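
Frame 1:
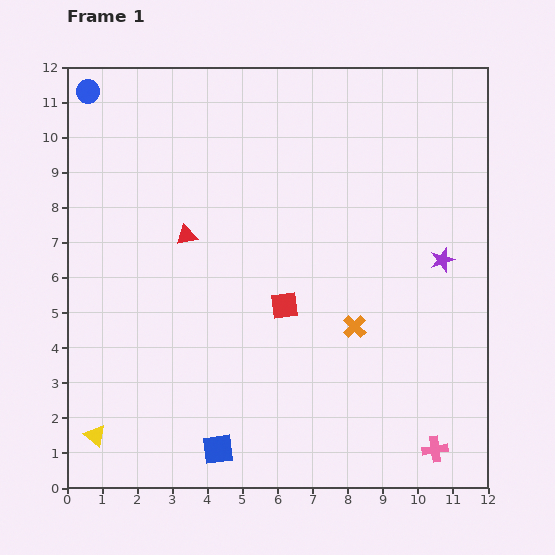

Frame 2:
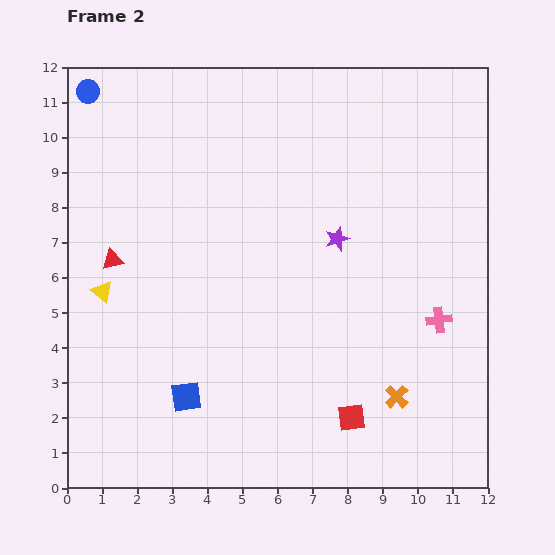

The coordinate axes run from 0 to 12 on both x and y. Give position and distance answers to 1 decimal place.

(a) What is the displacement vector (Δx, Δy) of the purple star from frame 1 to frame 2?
(-3.0, 0.6)

The purple star was at (10.7, 6.5) in frame 1 and (7.7, 7.1) in frame 2.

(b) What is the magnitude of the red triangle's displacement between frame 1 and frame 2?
2.2

The red triangle moved from (3.4, 7.2) to (1.3, 6.5), a distance of √(2.1² + 0.7²) ≈ 2.2.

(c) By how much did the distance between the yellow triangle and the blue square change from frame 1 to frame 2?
+0.3

Distance in frame 1: 3.5. Distance in frame 2: 3.8.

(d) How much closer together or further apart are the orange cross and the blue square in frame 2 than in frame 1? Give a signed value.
+0.8

Distance in frame 1: 5.2. Distance in frame 2: 6.0.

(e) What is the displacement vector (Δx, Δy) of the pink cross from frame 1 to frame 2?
(0.1, 3.7)

The pink cross was at (10.5, 1.1) in frame 1 and (10.6, 4.8) in frame 2.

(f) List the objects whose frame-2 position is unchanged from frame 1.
the blue circle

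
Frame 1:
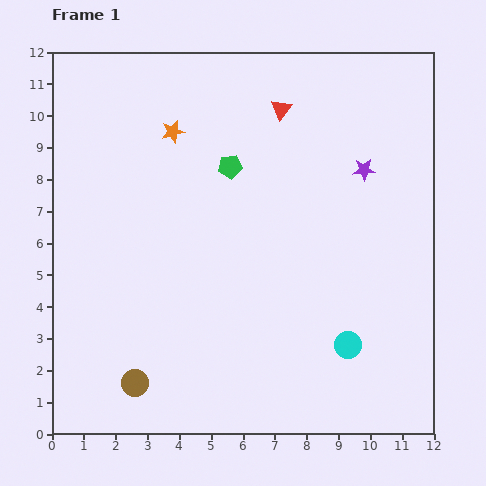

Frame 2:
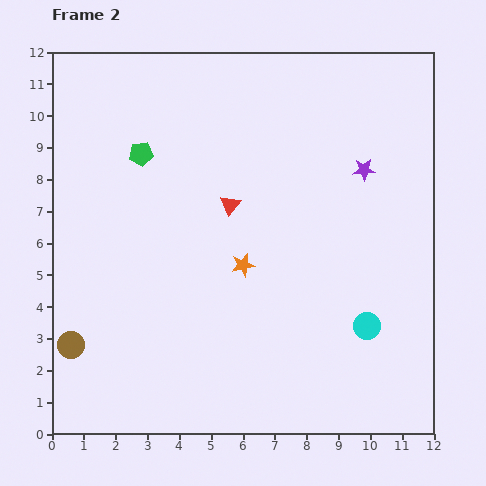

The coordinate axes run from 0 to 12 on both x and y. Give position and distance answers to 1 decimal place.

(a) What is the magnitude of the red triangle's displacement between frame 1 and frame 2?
3.4

The red triangle moved from (7.2, 10.2) to (5.6, 7.2), a distance of √(1.6² + 3.0²) ≈ 3.4.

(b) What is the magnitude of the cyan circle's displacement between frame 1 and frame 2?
0.8

The cyan circle moved from (9.3, 2.8) to (9.9, 3.4), a distance of √(0.6² + 0.6²) ≈ 0.8.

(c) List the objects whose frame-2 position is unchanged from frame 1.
the purple star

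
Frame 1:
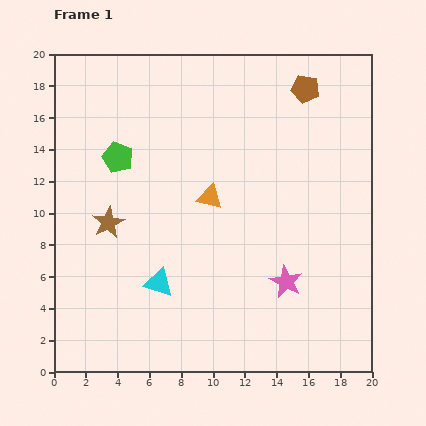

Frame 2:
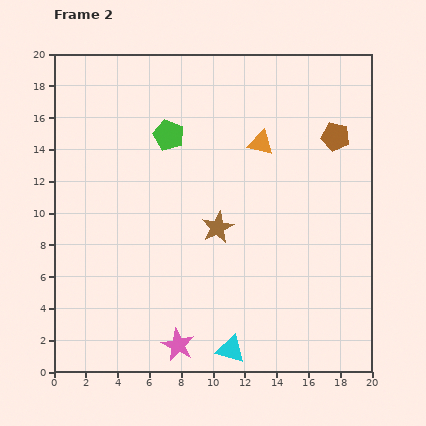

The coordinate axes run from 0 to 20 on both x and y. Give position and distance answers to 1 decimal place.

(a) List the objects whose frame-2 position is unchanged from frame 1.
none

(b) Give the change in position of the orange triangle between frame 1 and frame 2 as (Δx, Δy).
(3.2, 3.4)

The orange triangle was at (9.8, 11.0) in frame 1 and (13.0, 14.4) in frame 2.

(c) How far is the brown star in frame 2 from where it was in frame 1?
6.9

The brown star moved from (3.4, 9.4) to (10.3, 9.1), a distance of √(6.9² + 0.3²) ≈ 6.9.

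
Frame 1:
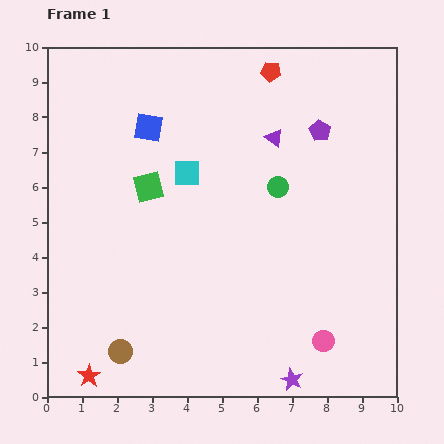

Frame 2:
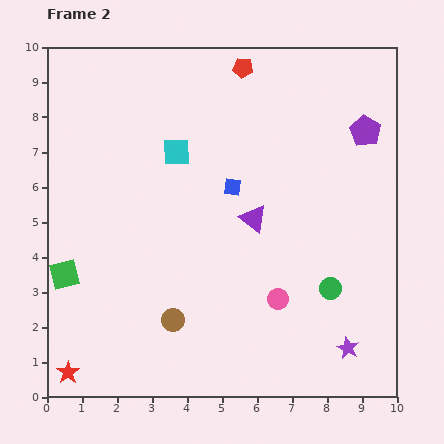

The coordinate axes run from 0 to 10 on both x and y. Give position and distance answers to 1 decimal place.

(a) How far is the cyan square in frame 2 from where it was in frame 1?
0.7

The cyan square moved from (4.0, 6.4) to (3.7, 7.0), a distance of √(0.3² + 0.6²) ≈ 0.7.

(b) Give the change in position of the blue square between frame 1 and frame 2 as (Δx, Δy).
(2.4, -1.7)

The blue square was at (2.9, 7.7) in frame 1 and (5.3, 6.0) in frame 2.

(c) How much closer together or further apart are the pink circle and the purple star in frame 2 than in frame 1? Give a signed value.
+1.0

Distance in frame 1: 1.4. Distance in frame 2: 2.4.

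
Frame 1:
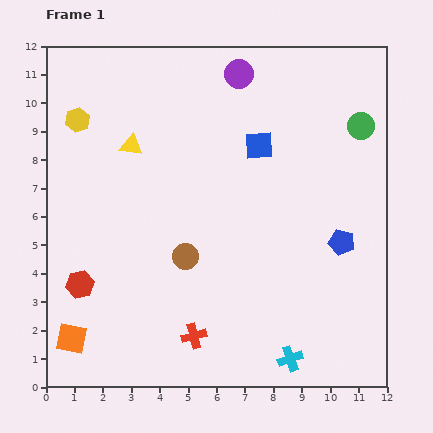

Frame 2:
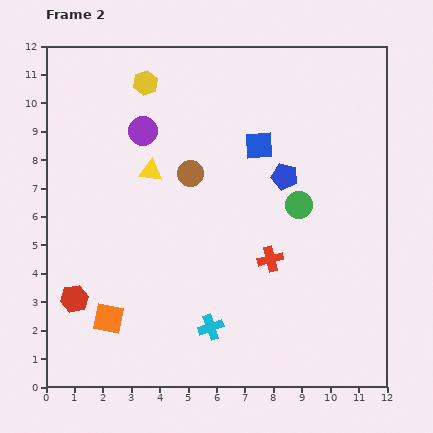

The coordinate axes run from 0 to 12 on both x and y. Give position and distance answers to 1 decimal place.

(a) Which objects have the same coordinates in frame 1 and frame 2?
the blue square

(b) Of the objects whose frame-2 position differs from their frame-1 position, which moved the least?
the red hexagon

(moved 0.5)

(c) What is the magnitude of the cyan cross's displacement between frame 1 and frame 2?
3.0

The cyan cross moved from (8.6, 1.0) to (5.8, 2.1), a distance of √(2.8² + 1.1²) ≈ 3.0.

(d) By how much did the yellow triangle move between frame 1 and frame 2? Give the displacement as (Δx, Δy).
(0.7, -0.9)

The yellow triangle was at (3.0, 8.5) in frame 1 and (3.7, 7.6) in frame 2.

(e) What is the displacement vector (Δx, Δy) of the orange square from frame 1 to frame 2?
(1.3, 0.7)

The orange square was at (0.9, 1.7) in frame 1 and (2.2, 2.4) in frame 2.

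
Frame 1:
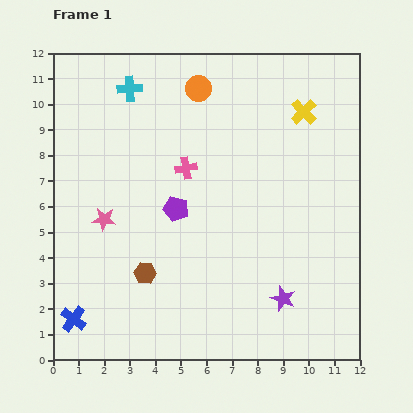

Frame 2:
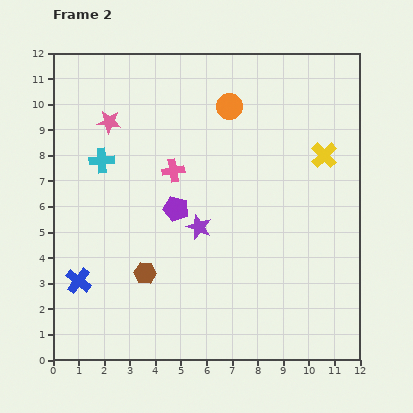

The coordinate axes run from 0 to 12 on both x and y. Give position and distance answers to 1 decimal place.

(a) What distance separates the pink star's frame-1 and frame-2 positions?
3.8

The pink star moved from (2.0, 5.5) to (2.2, 9.3), a distance of √(0.2² + 3.8²) ≈ 3.8.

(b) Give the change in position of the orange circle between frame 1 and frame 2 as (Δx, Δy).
(1.2, -0.7)

The orange circle was at (5.7, 10.6) in frame 1 and (6.9, 9.9) in frame 2.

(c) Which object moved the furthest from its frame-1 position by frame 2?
the purple star

(moved 4.3; next 3.8)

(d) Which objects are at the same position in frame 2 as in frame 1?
the purple pentagon, the brown hexagon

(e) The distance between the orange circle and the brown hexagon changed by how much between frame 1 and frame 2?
-0.2

Distance in frame 1: 7.5. Distance in frame 2: 7.3.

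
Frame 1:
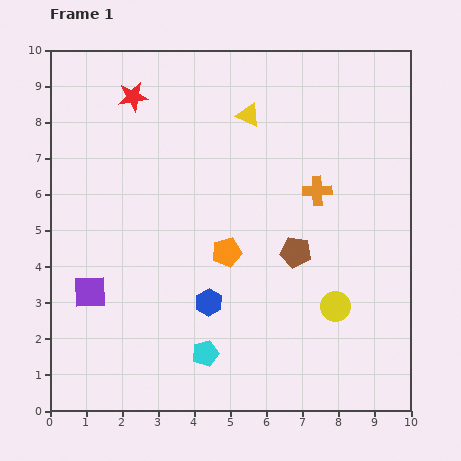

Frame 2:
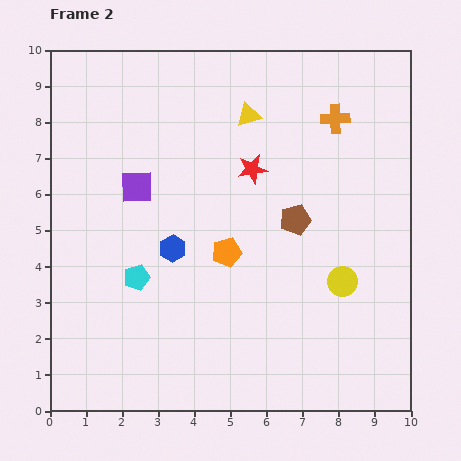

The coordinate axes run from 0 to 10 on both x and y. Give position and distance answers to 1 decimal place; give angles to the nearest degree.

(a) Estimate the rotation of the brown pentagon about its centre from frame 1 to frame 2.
26° counter-clockwise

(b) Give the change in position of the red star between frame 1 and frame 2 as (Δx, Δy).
(3.3, -2.0)

The red star was at (2.3, 8.7) in frame 1 and (5.6, 6.7) in frame 2.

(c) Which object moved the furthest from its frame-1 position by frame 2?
the red star

(moved 3.9; next 3.2)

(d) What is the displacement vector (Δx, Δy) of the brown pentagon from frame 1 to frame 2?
(0.0, 0.9)

The brown pentagon was at (6.8, 4.4) in frame 1 and (6.8, 5.3) in frame 2.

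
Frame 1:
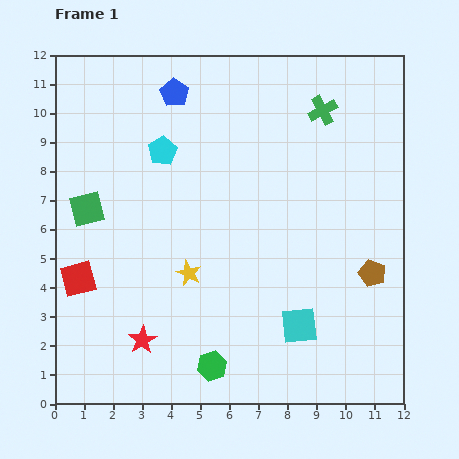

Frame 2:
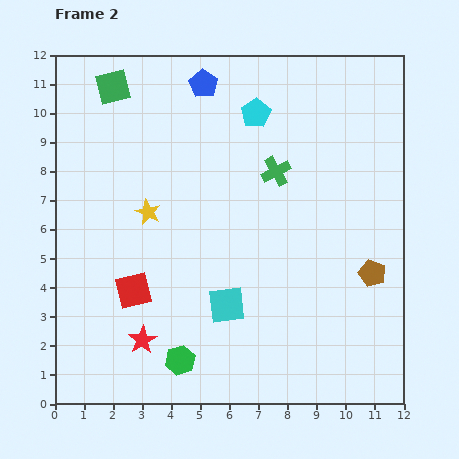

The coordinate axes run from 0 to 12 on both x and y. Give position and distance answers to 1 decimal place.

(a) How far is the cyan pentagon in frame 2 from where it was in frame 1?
3.5

The cyan pentagon moved from (3.7, 8.7) to (6.9, 10.0), a distance of √(3.2² + 1.3²) ≈ 3.5.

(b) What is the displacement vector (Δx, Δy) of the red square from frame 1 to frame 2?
(1.9, -0.4)

The red square was at (0.8, 4.3) in frame 1 and (2.7, 3.9) in frame 2.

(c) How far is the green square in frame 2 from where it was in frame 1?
4.3

The green square moved from (1.1, 6.7) to (2.0, 10.9), a distance of √(0.9² + 4.2²) ≈ 4.3.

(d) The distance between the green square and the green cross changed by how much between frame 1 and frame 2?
-2.5

Distance in frame 1: 8.8. Distance in frame 2: 6.3.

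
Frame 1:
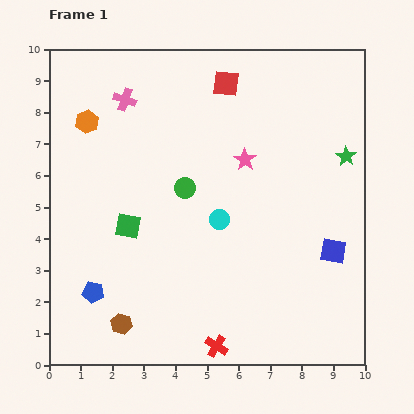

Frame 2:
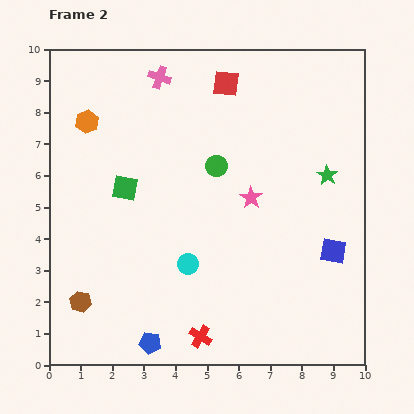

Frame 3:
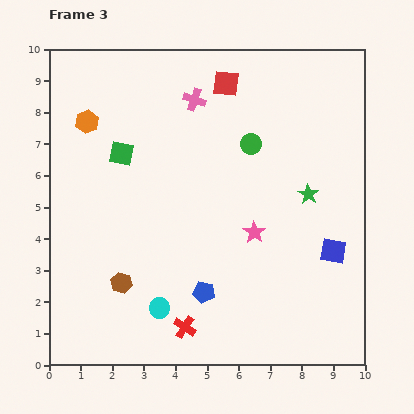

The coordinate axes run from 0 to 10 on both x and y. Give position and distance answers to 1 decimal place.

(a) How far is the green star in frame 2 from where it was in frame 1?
0.8

The green star moved from (9.4, 6.6) to (8.8, 6.0), a distance of √(0.6² + 0.6²) ≈ 0.8.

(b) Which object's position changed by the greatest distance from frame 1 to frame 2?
the blue pentagon

(moved 2.4; next 1.7)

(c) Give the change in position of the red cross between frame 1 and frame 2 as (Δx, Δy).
(-0.5, 0.3)

The red cross was at (5.3, 0.6) in frame 1 and (4.8, 0.9) in frame 2.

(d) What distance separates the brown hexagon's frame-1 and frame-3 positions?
1.3

The brown hexagon moved from (2.3, 1.3) to (2.3, 2.6), a distance of √(0.0² + 1.3²) ≈ 1.3.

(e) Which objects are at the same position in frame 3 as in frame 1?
the red square, the blue square, the orange hexagon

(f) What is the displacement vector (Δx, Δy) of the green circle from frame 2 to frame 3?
(1.1, 0.7)

The green circle was at (5.3, 6.3) in frame 2 and (6.4, 7.0) in frame 3.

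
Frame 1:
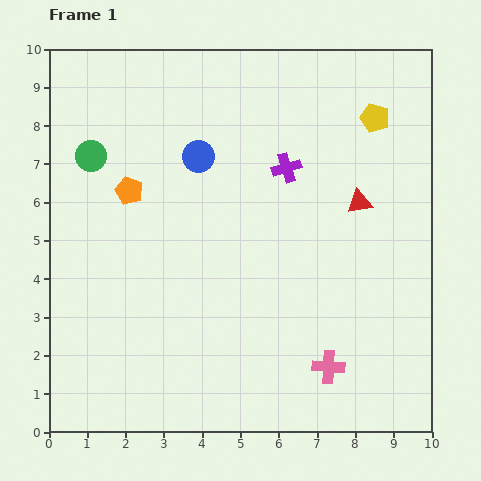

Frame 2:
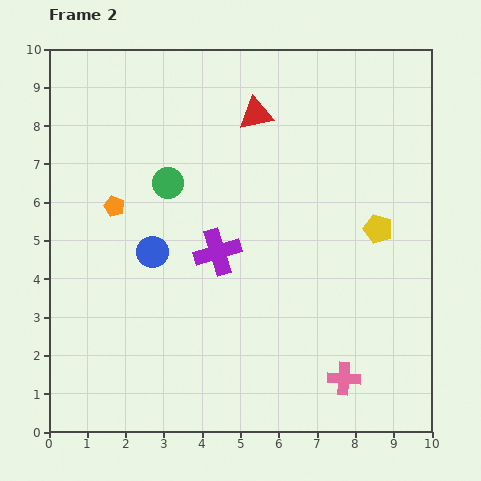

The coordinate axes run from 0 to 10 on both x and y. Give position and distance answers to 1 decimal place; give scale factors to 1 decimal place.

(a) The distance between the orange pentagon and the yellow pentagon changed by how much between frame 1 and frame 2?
+0.2

Distance in frame 1: 6.7. Distance in frame 2: 6.9.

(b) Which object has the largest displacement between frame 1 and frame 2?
the red triangle

(moved 3.5; next 2.9)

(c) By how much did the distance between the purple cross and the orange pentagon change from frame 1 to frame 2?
-1.1

Distance in frame 1: 4.1. Distance in frame 2: 3.0.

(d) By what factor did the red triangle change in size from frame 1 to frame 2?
1.4×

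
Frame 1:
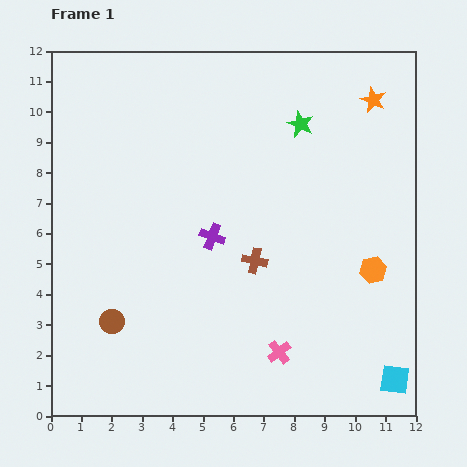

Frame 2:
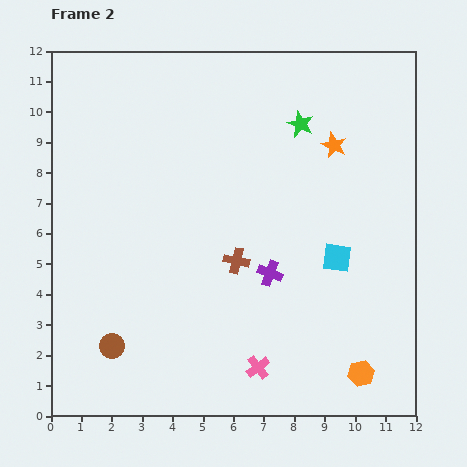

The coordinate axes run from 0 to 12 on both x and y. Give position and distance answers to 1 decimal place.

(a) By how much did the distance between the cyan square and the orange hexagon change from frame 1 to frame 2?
+0.2

Distance in frame 1: 3.7. Distance in frame 2: 3.9.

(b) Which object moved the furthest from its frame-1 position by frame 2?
the cyan square

(moved 4.4; next 3.4)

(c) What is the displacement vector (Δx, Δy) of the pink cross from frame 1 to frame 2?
(-0.7, -0.5)

The pink cross was at (7.5, 2.1) in frame 1 and (6.8, 1.6) in frame 2.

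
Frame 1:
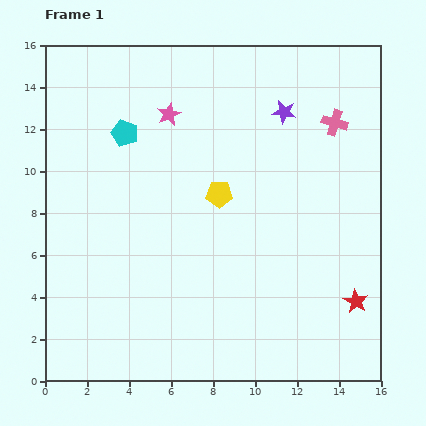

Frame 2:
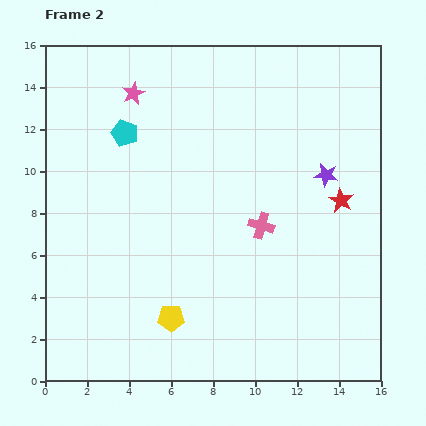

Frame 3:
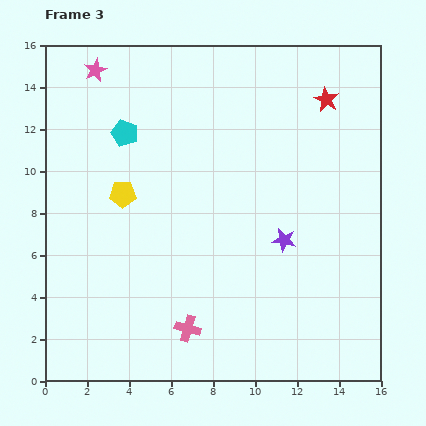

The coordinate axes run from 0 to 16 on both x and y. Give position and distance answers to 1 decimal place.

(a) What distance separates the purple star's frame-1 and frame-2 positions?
3.6

The purple star moved from (11.4, 12.8) to (13.4, 9.8), a distance of √(2.0² + 3.0²) ≈ 3.6.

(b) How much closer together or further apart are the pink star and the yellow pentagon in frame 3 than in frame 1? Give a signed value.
+1.5

Distance in frame 1: 4.5. Distance in frame 3: 6.0.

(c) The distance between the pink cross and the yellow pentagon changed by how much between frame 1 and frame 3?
+0.6

Distance in frame 1: 6.5. Distance in frame 3: 7.1.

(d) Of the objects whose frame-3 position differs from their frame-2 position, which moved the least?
the pink star

(moved 2.1)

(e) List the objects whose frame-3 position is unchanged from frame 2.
the cyan pentagon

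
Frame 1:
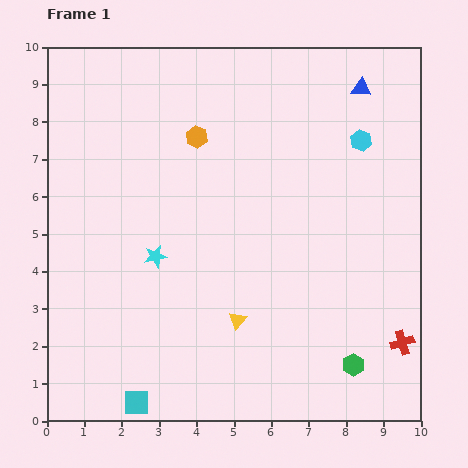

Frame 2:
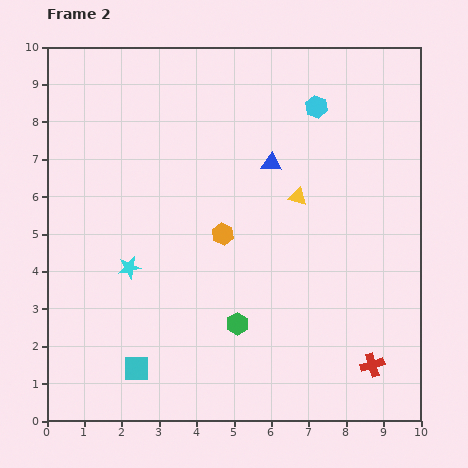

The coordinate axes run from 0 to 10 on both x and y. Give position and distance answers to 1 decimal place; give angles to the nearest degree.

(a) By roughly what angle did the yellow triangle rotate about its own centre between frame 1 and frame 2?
55° counter-clockwise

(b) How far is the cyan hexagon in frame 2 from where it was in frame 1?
1.5

The cyan hexagon moved from (8.4, 7.5) to (7.2, 8.4), a distance of √(1.2² + 0.9²) ≈ 1.5.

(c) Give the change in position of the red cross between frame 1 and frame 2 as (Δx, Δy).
(-0.8, -0.6)

The red cross was at (9.5, 2.1) in frame 1 and (8.7, 1.5) in frame 2.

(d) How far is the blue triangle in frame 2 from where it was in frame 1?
3.1

The blue triangle moved from (8.4, 8.9) to (6.0, 6.9), a distance of √(2.4² + 2.0²) ≈ 3.1.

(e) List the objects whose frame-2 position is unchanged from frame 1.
none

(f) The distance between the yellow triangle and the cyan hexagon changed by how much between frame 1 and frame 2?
-3.3

Distance in frame 1: 5.8. Distance in frame 2: 2.5.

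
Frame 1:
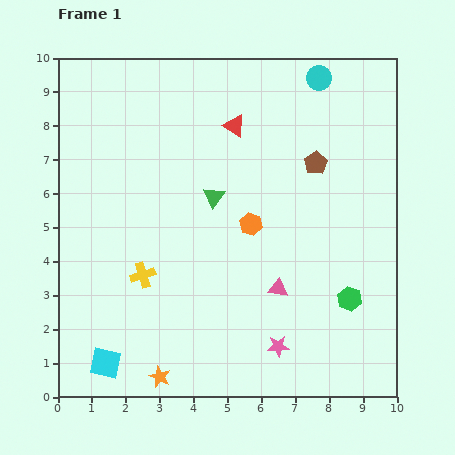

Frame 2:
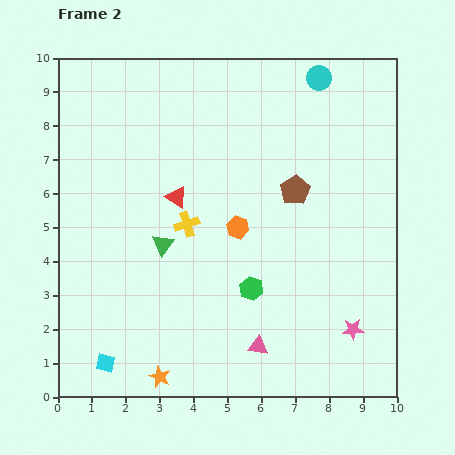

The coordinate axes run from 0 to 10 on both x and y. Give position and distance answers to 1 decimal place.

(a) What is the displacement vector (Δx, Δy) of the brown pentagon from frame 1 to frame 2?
(-0.6, -0.8)

The brown pentagon was at (7.6, 6.9) in frame 1 and (7.0, 6.1) in frame 2.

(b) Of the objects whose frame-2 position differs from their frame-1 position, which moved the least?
the orange hexagon

(moved 0.4)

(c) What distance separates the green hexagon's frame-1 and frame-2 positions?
2.9

The green hexagon moved from (8.6, 2.9) to (5.7, 3.2), a distance of √(2.9² + 0.3²) ≈ 2.9.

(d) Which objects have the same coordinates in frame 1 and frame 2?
the cyan circle, the cyan square, the orange star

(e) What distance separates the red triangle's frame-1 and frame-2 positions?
2.7

The red triangle moved from (5.2, 8.0) to (3.5, 5.9), a distance of √(1.7² + 2.1²) ≈ 2.7.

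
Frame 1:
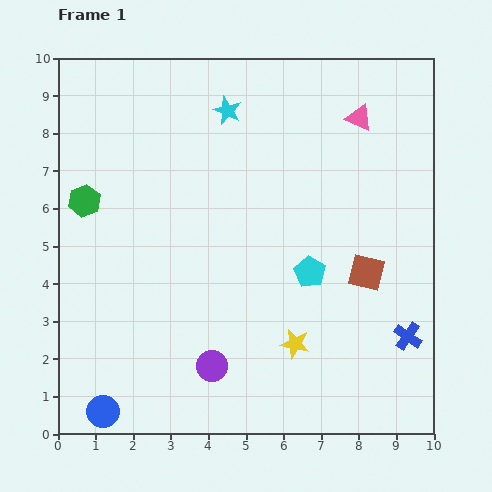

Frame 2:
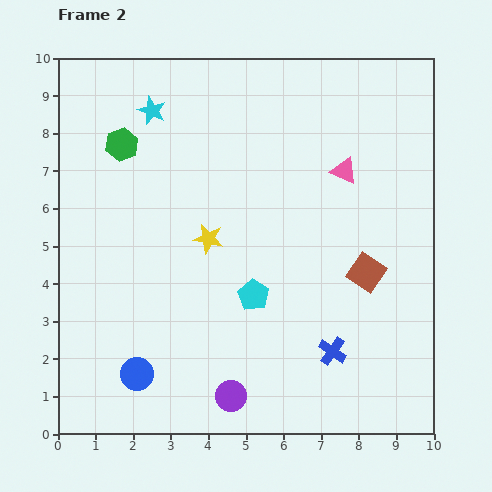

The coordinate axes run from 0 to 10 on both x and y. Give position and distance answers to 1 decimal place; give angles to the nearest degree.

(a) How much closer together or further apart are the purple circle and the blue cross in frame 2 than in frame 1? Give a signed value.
-2.3

Distance in frame 1: 5.3. Distance in frame 2: 3.0.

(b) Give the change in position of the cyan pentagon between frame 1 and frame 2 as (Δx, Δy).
(-1.5, -0.6)

The cyan pentagon was at (6.7, 4.3) in frame 1 and (5.2, 3.7) in frame 2.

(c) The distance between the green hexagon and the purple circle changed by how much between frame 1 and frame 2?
+1.7

Distance in frame 1: 5.6. Distance in frame 2: 7.3.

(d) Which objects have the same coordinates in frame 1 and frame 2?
the brown square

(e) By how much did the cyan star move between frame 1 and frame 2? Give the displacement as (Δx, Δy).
(-2.0, 0.0)

The cyan star was at (4.5, 8.6) in frame 1 and (2.5, 8.6) in frame 2.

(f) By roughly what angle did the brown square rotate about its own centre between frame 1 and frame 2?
20° clockwise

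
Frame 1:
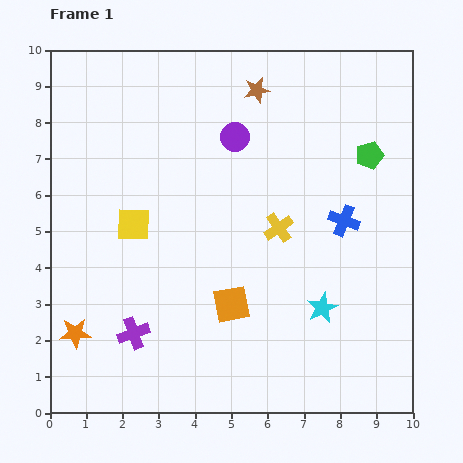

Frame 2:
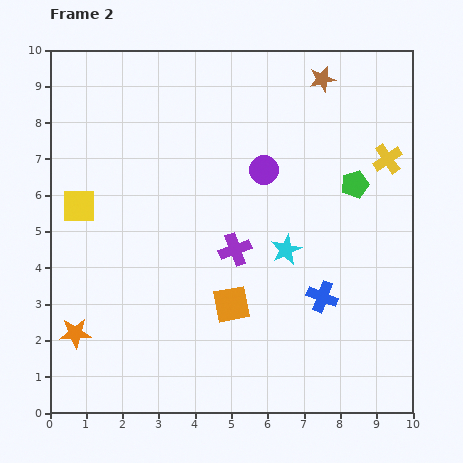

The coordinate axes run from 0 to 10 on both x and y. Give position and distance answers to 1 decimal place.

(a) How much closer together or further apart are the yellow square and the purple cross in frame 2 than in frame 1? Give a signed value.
+1.5

Distance in frame 1: 3.0. Distance in frame 2: 4.5.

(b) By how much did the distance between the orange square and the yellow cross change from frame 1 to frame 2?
+3.4

Distance in frame 1: 2.5. Distance in frame 2: 5.9.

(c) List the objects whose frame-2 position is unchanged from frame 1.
the orange star, the orange square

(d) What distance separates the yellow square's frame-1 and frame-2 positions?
1.6

The yellow square moved from (2.3, 5.2) to (0.8, 5.7), a distance of √(1.5² + 0.5²) ≈ 1.6.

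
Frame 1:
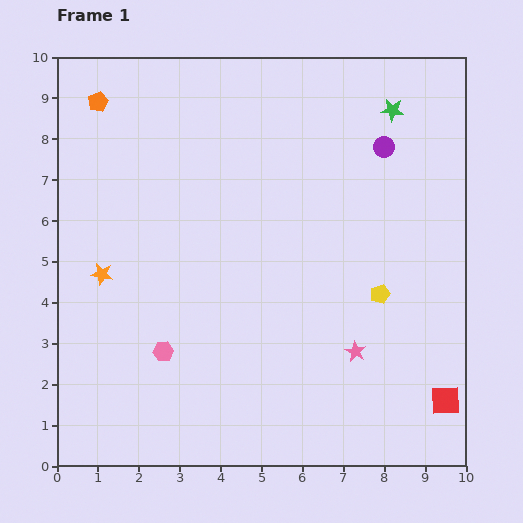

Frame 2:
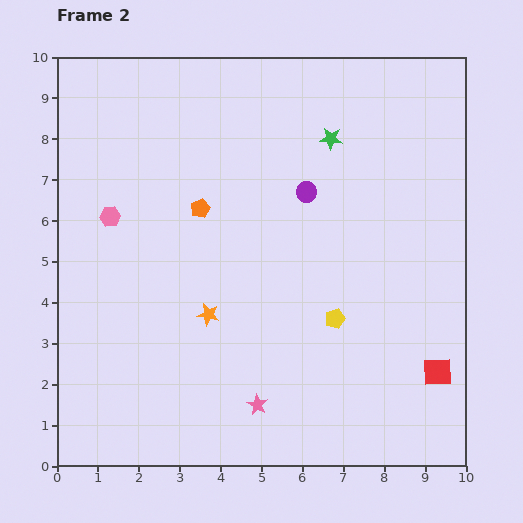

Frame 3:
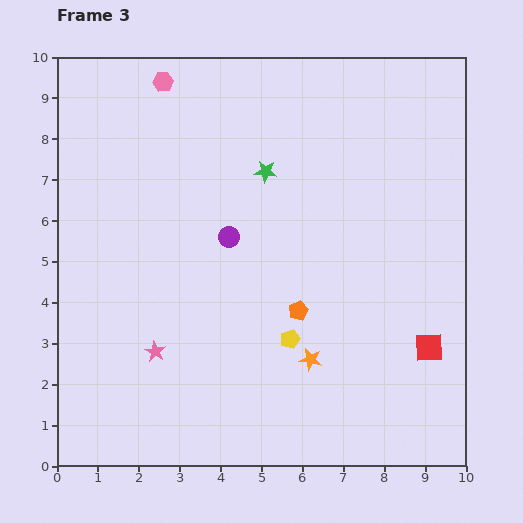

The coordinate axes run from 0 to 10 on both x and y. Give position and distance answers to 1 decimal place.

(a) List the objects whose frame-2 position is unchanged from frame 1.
none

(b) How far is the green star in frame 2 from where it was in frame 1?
1.7

The green star moved from (8.2, 8.7) to (6.7, 8.0), a distance of √(1.5² + 0.7²) ≈ 1.7.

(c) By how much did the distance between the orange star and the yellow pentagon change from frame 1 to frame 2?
-3.7

Distance in frame 1: 6.8. Distance in frame 2: 3.1.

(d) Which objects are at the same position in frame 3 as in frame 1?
none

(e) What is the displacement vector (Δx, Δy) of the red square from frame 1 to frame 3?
(-0.4, 1.3)

The red square was at (9.5, 1.6) in frame 1 and (9.1, 2.9) in frame 3.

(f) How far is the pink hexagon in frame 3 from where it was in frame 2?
3.5

The pink hexagon moved from (1.3, 6.1) to (2.6, 9.4), a distance of √(1.3² + 3.3²) ≈ 3.5.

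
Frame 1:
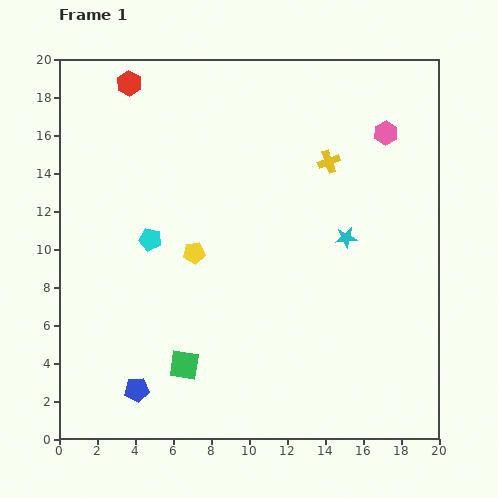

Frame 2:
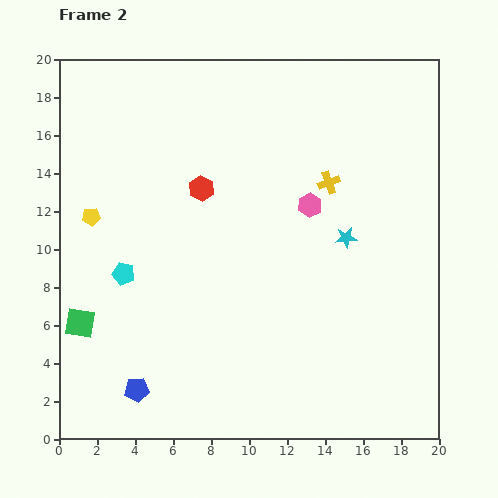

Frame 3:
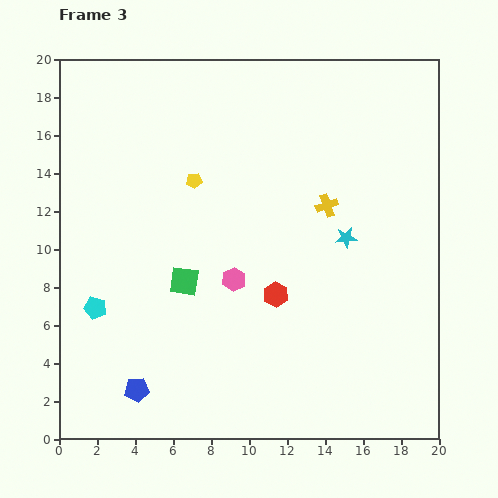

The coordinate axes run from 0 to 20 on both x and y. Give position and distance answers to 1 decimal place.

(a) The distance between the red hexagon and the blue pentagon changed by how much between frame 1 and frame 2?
-5.0

Distance in frame 1: 16.1. Distance in frame 2: 11.1.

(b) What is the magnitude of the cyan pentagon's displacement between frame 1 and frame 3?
4.6

The cyan pentagon moved from (4.8, 10.5) to (1.9, 6.9), a distance of √(2.9² + 3.6²) ≈ 4.6.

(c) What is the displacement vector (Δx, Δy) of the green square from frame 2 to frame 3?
(5.5, 2.2)

The green square was at (1.1, 6.1) in frame 2 and (6.6, 8.3) in frame 3.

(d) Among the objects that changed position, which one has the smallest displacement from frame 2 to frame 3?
the yellow cross

(moved 1.2)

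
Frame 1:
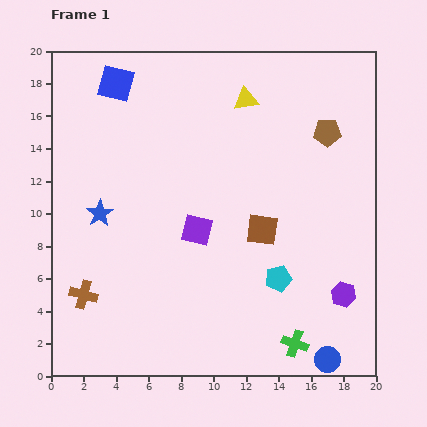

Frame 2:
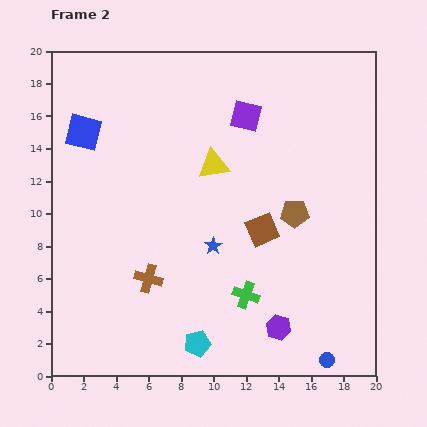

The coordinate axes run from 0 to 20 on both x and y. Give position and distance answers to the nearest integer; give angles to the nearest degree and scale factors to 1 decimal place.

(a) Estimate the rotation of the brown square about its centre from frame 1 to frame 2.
32° counter-clockwise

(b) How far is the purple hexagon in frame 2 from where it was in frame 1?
4

The purple hexagon moved from (18, 5) to (14, 3), a distance of √(4² + 2²) ≈ 4.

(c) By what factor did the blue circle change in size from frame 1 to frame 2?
0.6×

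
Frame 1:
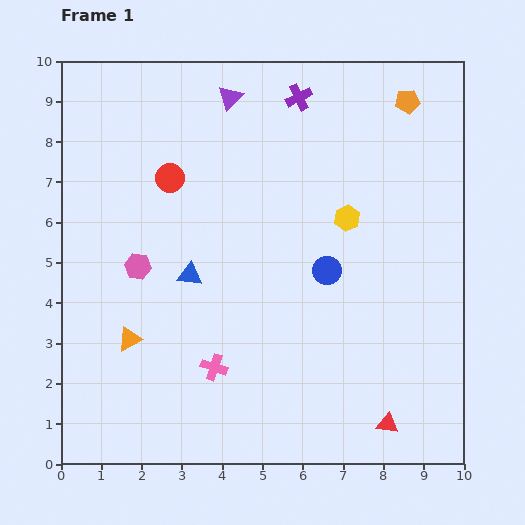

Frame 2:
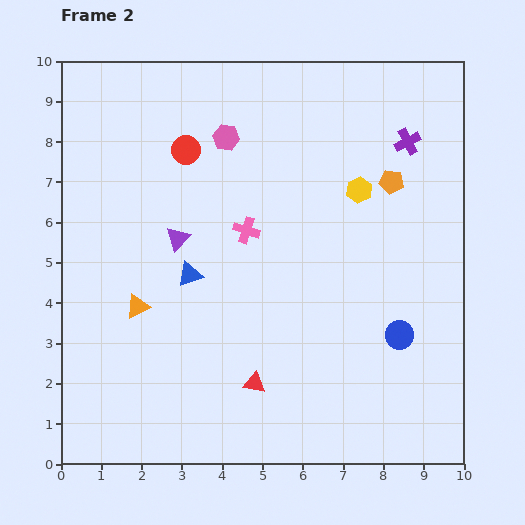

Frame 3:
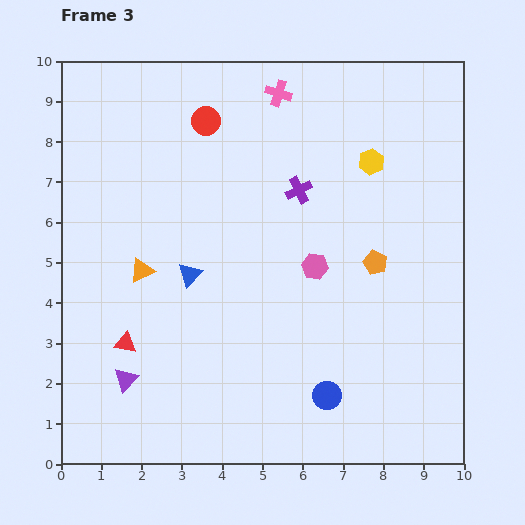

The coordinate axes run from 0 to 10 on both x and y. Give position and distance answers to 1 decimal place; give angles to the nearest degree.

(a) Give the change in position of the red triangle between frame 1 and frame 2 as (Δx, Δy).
(-3.3, 1.0)

The red triangle was at (8.1, 1.0) in frame 1 and (4.8, 2.0) in frame 2.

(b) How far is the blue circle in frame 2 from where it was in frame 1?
2.4

The blue circle moved from (6.6, 4.8) to (8.4, 3.2), a distance of √(1.8² + 1.6²) ≈ 2.4.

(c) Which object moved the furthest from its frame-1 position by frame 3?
the purple triangle

(moved 7.5; next 7.0)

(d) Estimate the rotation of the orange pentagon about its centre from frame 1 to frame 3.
30° clockwise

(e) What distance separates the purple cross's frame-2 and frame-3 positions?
3.0

The purple cross moved from (8.6, 8.0) to (5.9, 6.8), a distance of √(2.7² + 1.2²) ≈ 3.0.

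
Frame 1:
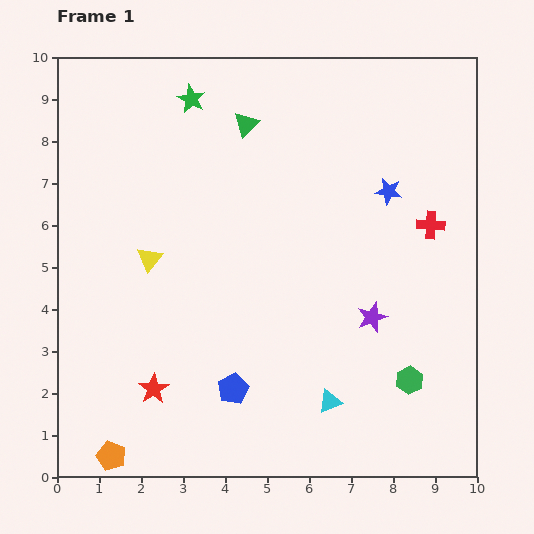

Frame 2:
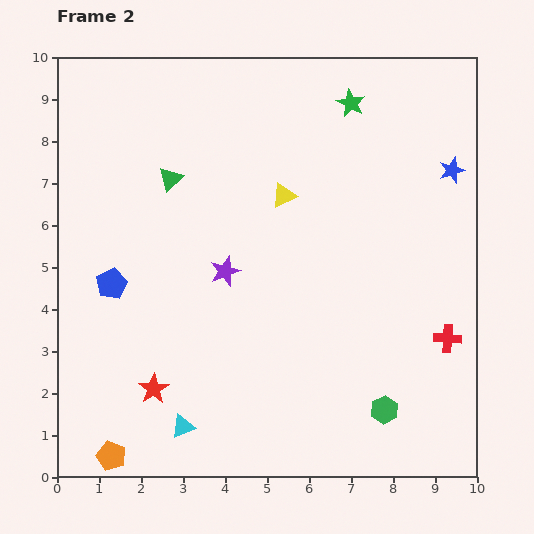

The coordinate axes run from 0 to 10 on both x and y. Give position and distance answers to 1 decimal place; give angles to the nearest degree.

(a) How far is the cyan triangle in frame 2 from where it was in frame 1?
3.6

The cyan triangle moved from (6.5, 1.8) to (3.0, 1.2), a distance of √(3.5² + 0.6²) ≈ 3.6.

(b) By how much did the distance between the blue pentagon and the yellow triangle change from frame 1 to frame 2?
+0.9

Distance in frame 1: 3.7. Distance in frame 2: 4.6.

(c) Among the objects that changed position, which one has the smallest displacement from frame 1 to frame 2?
the green hexagon

(moved 0.9)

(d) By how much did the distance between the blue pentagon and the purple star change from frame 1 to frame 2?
-1.0

Distance in frame 1: 3.7. Distance in frame 2: 2.7.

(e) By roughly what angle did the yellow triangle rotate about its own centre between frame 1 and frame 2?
26° clockwise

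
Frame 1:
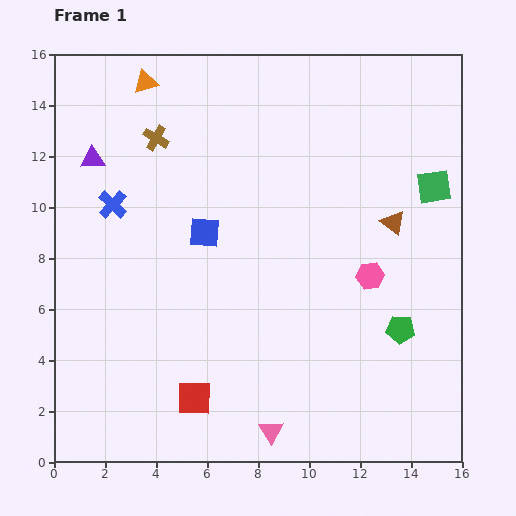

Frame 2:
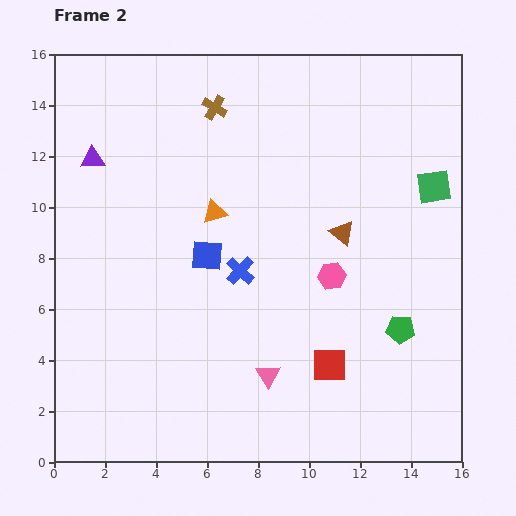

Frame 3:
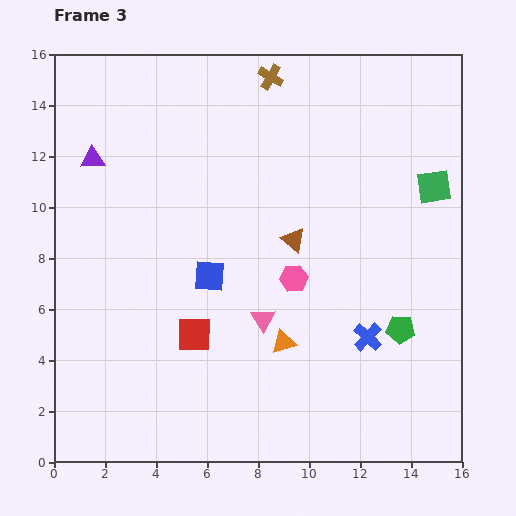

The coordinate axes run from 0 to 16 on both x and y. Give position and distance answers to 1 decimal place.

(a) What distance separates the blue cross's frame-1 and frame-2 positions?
5.6

The blue cross moved from (2.3, 10.1) to (7.3, 7.5), a distance of √(5.0² + 2.6²) ≈ 5.6.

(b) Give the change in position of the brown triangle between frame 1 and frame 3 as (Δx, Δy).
(-3.9, -0.7)

The brown triangle was at (13.3, 9.4) in frame 1 and (9.4, 8.7) in frame 3.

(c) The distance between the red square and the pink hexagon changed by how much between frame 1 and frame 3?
-3.9

Distance in frame 1: 8.4. Distance in frame 3: 4.5.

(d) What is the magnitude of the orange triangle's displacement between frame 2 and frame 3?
5.8

The orange triangle moved from (6.3, 9.8) to (9.0, 4.7), a distance of √(2.7² + 5.1²) ≈ 5.8.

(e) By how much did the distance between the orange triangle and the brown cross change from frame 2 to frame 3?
+6.3

Distance in frame 2: 4.1. Distance in frame 3: 10.4.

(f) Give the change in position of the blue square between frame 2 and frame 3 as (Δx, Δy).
(0.1, -0.8)

The blue square was at (6.0, 8.1) in frame 2 and (6.1, 7.3) in frame 3.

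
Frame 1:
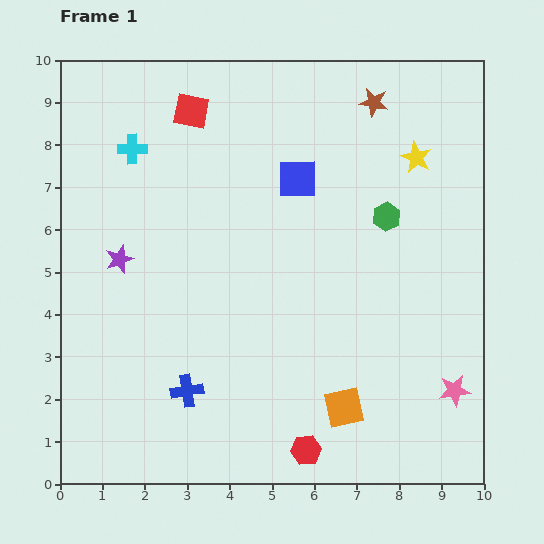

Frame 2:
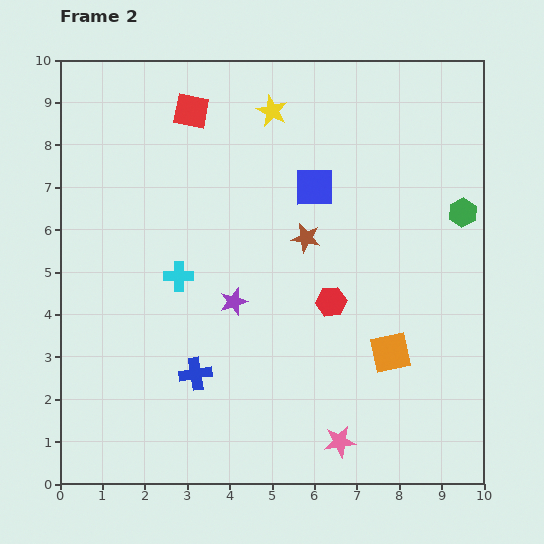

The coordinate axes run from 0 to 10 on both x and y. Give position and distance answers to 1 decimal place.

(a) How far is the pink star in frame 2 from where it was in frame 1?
3.0

The pink star moved from (9.3, 2.2) to (6.6, 1.0), a distance of √(2.7² + 1.2²) ≈ 3.0.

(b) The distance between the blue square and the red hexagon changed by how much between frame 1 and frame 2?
-3.7

Distance in frame 1: 6.4. Distance in frame 2: 2.7.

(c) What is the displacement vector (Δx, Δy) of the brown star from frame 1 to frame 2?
(-1.6, -3.2)

The brown star was at (7.4, 9.0) in frame 1 and (5.8, 5.8) in frame 2.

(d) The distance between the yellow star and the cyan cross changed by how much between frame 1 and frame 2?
-2.2

Distance in frame 1: 6.7. Distance in frame 2: 4.5.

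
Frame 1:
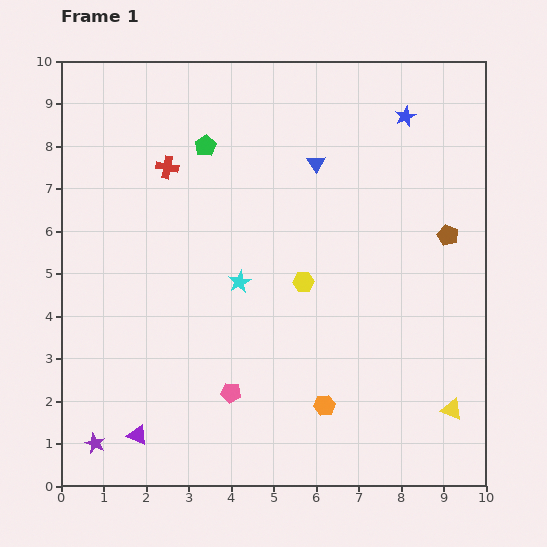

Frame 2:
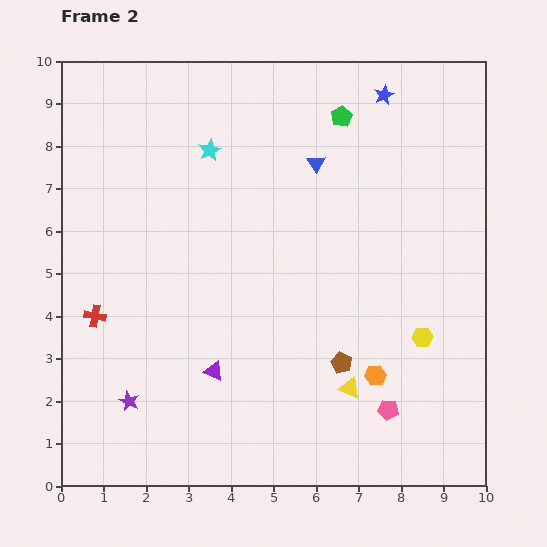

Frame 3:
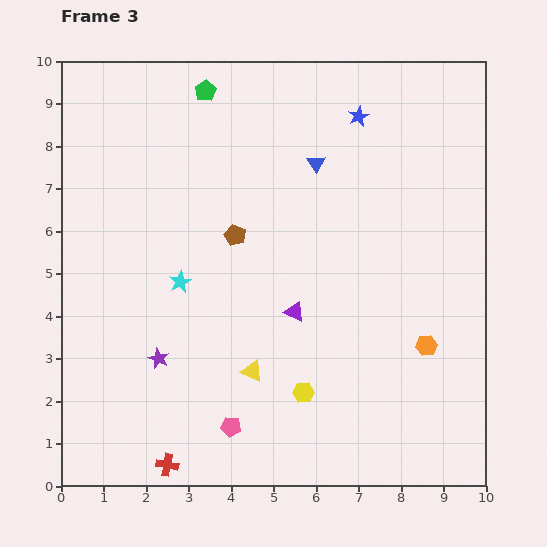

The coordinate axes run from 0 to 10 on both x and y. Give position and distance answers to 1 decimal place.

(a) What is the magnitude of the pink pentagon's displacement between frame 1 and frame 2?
3.7

The pink pentagon moved from (4.0, 2.2) to (7.7, 1.8), a distance of √(3.7² + 0.4²) ≈ 3.7.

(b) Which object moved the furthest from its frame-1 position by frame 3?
the red cross

(moved 7.0; next 5.0)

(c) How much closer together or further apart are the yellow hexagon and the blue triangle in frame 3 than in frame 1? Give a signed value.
+2.6

Distance in frame 1: 2.8. Distance in frame 3: 5.4.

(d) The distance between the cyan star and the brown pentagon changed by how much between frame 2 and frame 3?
-4.2

Distance in frame 2: 5.9. Distance in frame 3: 1.7.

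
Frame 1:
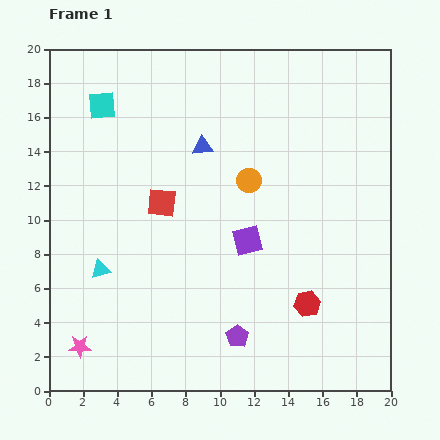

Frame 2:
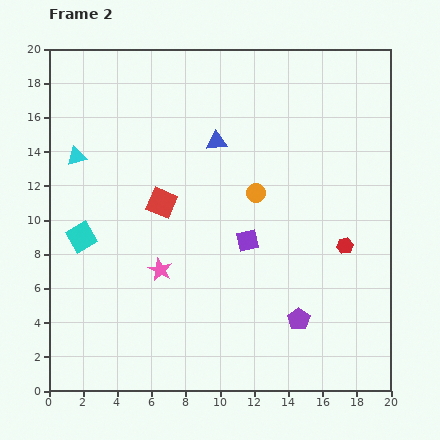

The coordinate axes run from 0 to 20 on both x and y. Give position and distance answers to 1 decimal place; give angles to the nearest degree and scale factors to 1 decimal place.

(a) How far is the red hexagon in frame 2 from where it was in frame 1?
4.0

The red hexagon moved from (15.1, 5.1) to (17.3, 8.5), a distance of √(2.2² + 3.4²) ≈ 4.0.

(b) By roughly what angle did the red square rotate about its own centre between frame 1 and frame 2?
18° clockwise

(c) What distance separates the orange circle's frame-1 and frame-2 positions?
0.8

The orange circle moved from (11.7, 12.3) to (12.1, 11.6), a distance of √(0.4² + 0.7²) ≈ 0.8.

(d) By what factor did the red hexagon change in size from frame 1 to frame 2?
0.6×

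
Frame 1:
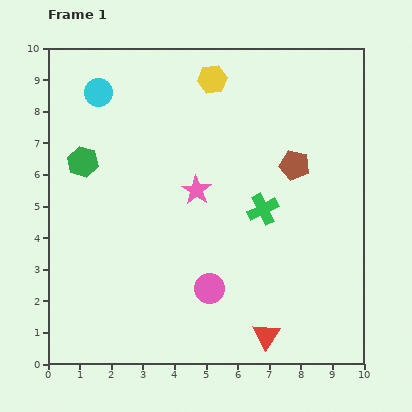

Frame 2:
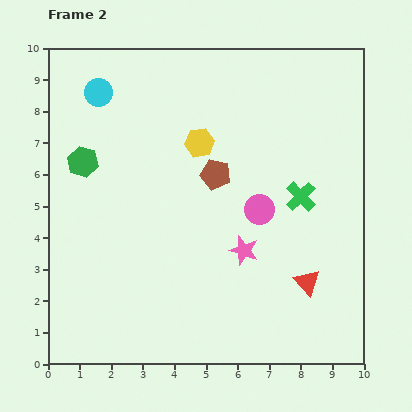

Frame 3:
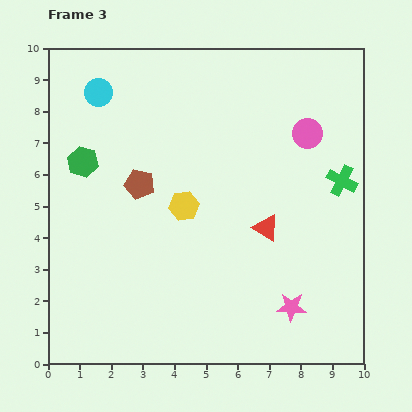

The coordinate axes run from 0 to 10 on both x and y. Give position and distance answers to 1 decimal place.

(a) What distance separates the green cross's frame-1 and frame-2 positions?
1.3

The green cross moved from (6.8, 4.9) to (8.0, 5.3), a distance of √(1.2² + 0.4²) ≈ 1.3.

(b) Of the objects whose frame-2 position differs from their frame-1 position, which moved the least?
the green cross

(moved 1.3)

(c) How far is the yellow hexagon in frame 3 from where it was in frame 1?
4.1

The yellow hexagon moved from (5.2, 9.0) to (4.3, 5.0), a distance of √(0.9² + 4.0²) ≈ 4.1.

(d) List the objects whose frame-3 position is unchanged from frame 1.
the green hexagon, the cyan circle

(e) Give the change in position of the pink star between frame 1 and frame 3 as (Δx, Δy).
(3.0, -3.7)

The pink star was at (4.7, 5.5) in frame 1 and (7.7, 1.8) in frame 3.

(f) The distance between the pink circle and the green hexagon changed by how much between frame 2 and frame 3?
+1.4

Distance in frame 2: 5.8. Distance in frame 3: 7.2.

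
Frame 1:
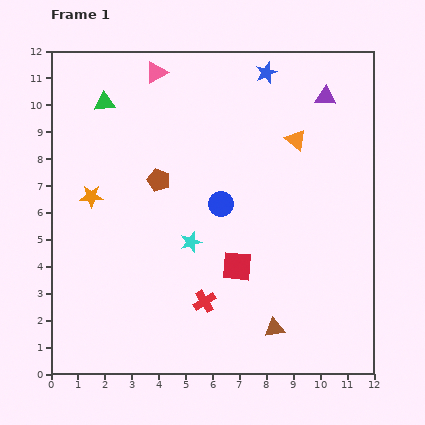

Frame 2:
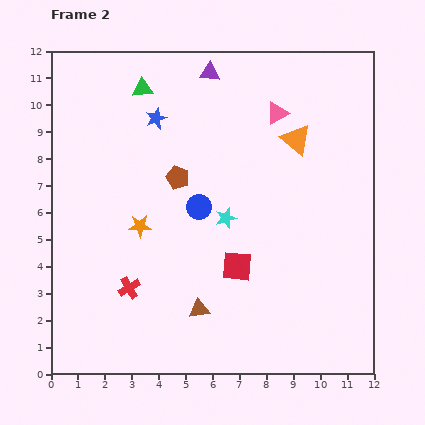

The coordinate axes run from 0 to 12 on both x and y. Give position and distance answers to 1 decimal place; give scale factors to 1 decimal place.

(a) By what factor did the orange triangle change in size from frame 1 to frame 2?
1.5×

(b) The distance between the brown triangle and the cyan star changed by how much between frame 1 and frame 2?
-1.0

Distance in frame 1: 4.5. Distance in frame 2: 3.5.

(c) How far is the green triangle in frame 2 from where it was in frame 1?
1.5

The green triangle moved from (2.0, 10.1) to (3.4, 10.6), a distance of √(1.4² + 0.5²) ≈ 1.5.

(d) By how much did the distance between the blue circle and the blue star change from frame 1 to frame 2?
-1.5

Distance in frame 1: 5.2. Distance in frame 2: 3.7.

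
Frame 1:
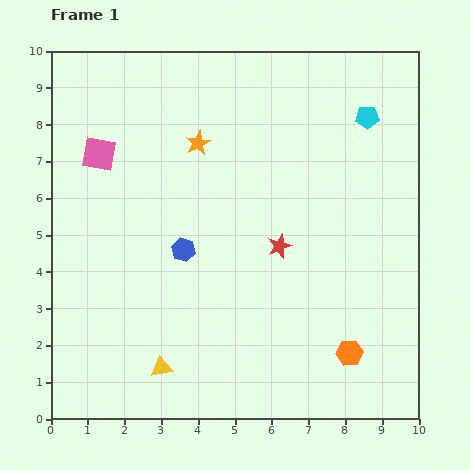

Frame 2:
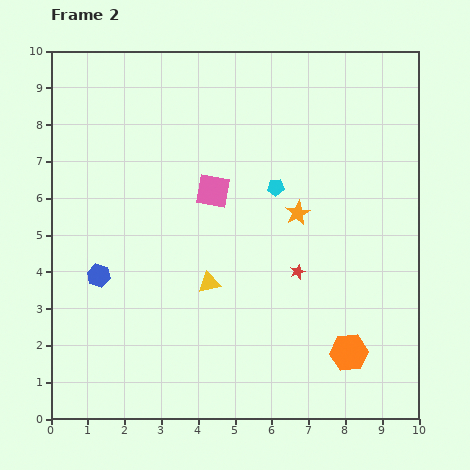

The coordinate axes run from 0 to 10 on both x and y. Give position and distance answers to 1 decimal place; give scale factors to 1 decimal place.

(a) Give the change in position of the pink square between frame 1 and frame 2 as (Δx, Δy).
(3.1, -1.0)

The pink square was at (1.3, 7.2) in frame 1 and (4.4, 6.2) in frame 2.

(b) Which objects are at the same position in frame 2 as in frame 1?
the orange hexagon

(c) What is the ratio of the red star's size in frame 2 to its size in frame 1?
0.6×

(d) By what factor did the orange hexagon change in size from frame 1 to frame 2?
1.4×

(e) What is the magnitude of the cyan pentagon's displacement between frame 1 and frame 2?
3.1

The cyan pentagon moved from (8.6, 8.2) to (6.1, 6.3), a distance of √(2.5² + 1.9²) ≈ 3.1.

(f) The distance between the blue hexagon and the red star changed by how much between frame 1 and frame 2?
+2.8

Distance in frame 1: 2.6. Distance in frame 2: 5.4.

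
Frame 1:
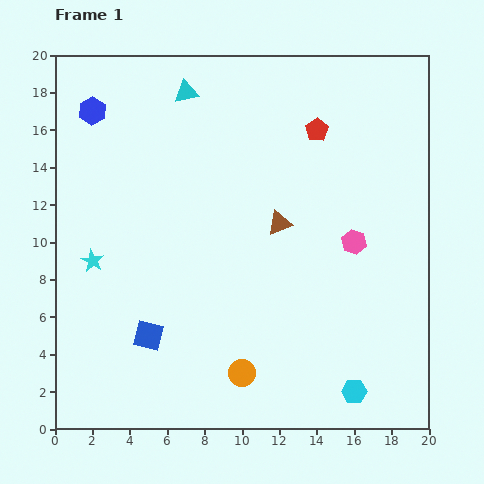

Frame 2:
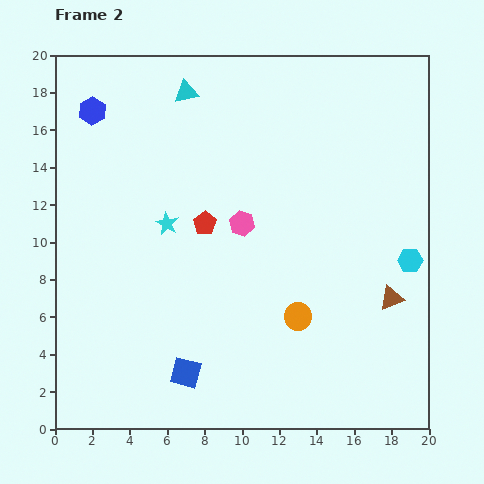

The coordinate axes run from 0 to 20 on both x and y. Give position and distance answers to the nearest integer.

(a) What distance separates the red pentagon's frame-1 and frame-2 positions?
8

The red pentagon moved from (14, 16) to (8, 11), a distance of √(6² + 5²) ≈ 8.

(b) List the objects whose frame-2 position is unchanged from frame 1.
the cyan triangle, the blue hexagon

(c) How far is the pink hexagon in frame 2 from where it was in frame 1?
6

The pink hexagon moved from (16, 10) to (10, 11), a distance of √(6² + 1²) ≈ 6.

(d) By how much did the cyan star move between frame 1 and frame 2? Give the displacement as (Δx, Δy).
(4, 2)

The cyan star was at (2, 9) in frame 1 and (6, 11) in frame 2.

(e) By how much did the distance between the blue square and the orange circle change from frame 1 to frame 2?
+2

Distance in frame 1: 5. Distance in frame 2: 7.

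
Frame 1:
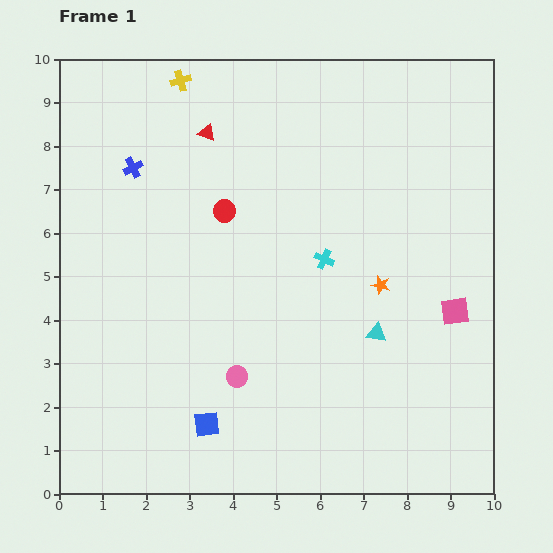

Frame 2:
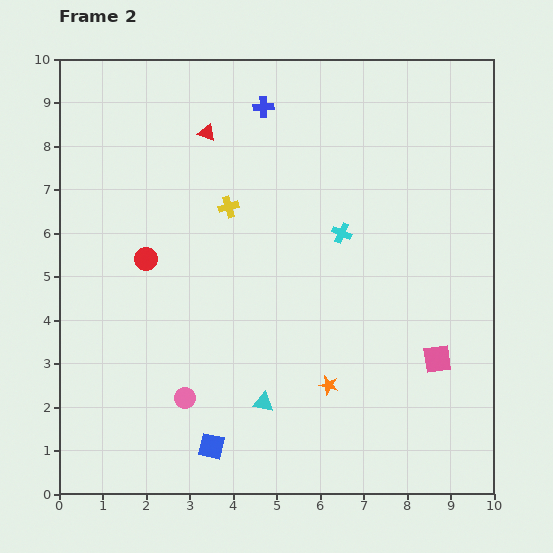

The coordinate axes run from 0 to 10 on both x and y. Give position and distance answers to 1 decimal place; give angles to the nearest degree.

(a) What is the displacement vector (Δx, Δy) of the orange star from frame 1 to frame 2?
(-1.2, -2.3)

The orange star was at (7.4, 4.8) in frame 1 and (6.2, 2.5) in frame 2.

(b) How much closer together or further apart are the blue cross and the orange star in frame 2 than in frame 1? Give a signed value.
+0.3

Distance in frame 1: 6.3. Distance in frame 2: 6.6.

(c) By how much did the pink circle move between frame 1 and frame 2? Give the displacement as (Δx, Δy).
(-1.2, -0.5)

The pink circle was at (4.1, 2.7) in frame 1 and (2.9, 2.2) in frame 2.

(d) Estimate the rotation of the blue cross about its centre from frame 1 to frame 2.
25° clockwise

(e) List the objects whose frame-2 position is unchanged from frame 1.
the red triangle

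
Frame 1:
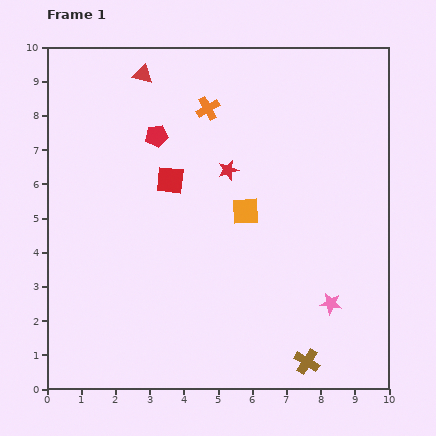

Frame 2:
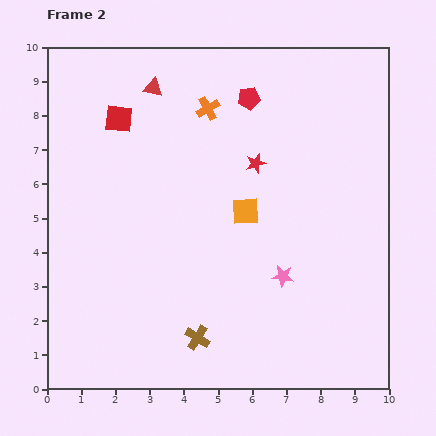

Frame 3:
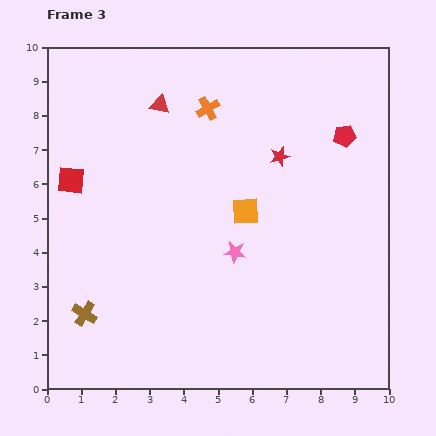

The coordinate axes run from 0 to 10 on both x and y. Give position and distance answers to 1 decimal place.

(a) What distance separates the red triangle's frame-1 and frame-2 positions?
0.5

The red triangle moved from (2.8, 9.2) to (3.1, 8.8), a distance of √(0.3² + 0.4²) ≈ 0.5.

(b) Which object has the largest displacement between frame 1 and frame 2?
the brown cross

(moved 3.3; next 2.9)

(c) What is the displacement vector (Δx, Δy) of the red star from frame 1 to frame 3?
(1.5, 0.4)

The red star was at (5.3, 6.4) in frame 1 and (6.8, 6.8) in frame 3.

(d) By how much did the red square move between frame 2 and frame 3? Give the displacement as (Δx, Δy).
(-1.4, -1.8)

The red square was at (2.1, 7.9) in frame 2 and (0.7, 6.1) in frame 3.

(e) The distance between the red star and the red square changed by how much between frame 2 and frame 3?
+1.9

Distance in frame 2: 4.2. Distance in frame 3: 6.1.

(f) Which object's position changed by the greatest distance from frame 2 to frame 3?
the brown cross

(moved 3.4; next 3.0)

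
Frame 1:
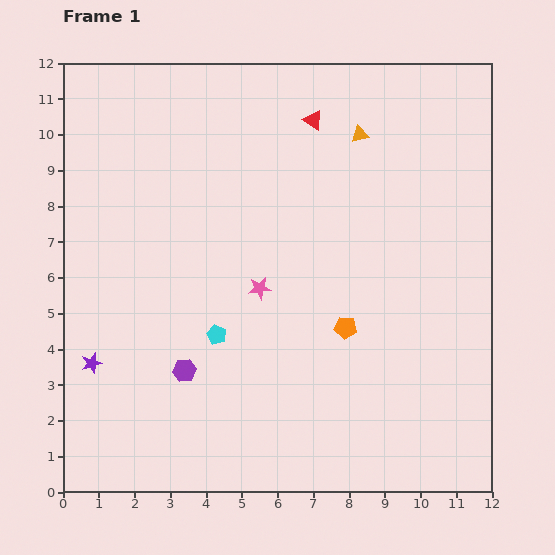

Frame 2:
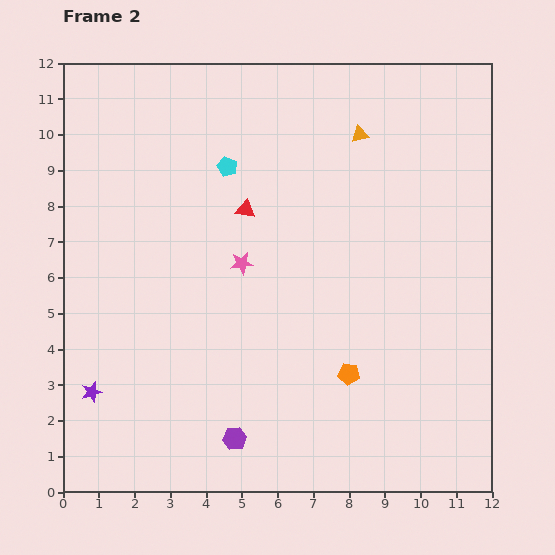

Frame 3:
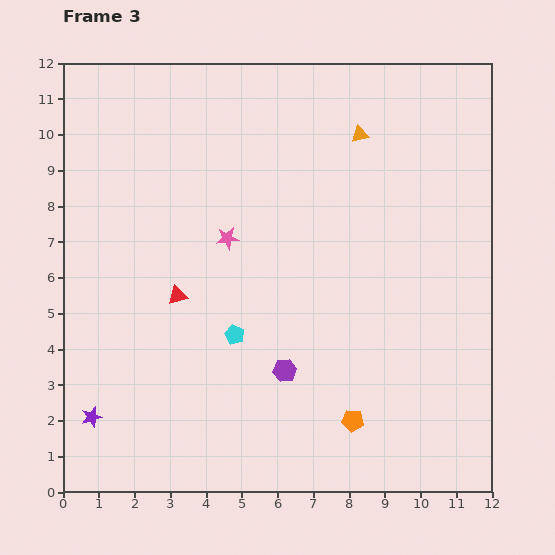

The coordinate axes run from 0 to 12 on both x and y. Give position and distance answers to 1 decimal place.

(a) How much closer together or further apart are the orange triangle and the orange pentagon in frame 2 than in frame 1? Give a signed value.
+1.3

Distance in frame 1: 5.4. Distance in frame 2: 6.7.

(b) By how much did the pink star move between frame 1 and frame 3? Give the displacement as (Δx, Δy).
(-0.9, 1.4)

The pink star was at (5.5, 5.7) in frame 1 and (4.6, 7.1) in frame 3.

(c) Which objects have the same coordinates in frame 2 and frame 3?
the orange triangle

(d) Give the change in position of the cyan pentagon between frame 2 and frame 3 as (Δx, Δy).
(0.2, -4.7)

The cyan pentagon was at (4.6, 9.1) in frame 2 and (4.8, 4.4) in frame 3.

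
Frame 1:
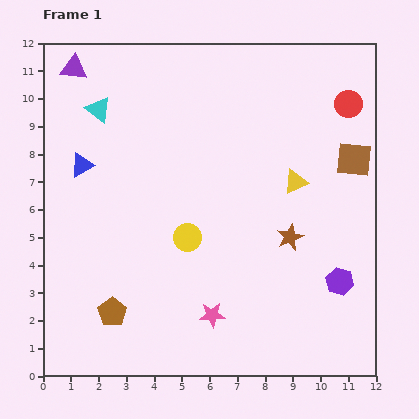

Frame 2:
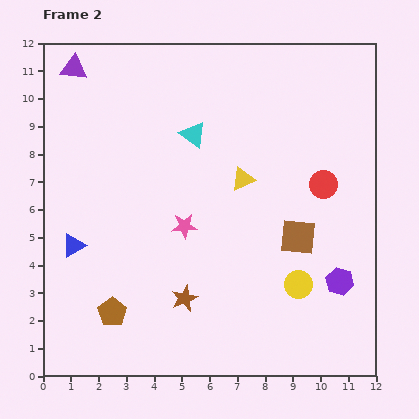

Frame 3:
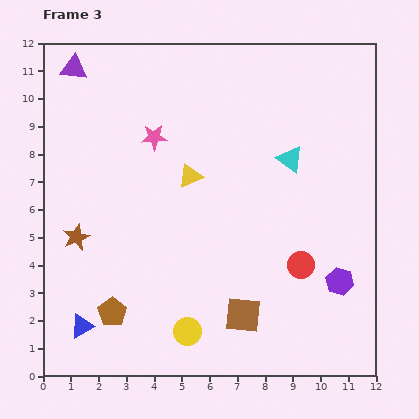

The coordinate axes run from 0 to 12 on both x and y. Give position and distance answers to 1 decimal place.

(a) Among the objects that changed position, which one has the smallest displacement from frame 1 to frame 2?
the yellow triangle

(moved 1.9)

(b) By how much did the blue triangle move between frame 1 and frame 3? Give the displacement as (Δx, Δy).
(0.0, -5.8)

The blue triangle was at (1.4, 7.6) in frame 1 and (1.4, 1.8) in frame 3.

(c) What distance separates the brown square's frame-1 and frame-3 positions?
6.9

The brown square moved from (11.2, 7.8) to (7.2, 2.2), a distance of √(4.0² + 5.6²) ≈ 6.9.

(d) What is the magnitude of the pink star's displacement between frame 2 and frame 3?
3.4

The pink star moved from (5.1, 5.4) to (4.0, 8.6), a distance of √(1.1² + 3.2²) ≈ 3.4.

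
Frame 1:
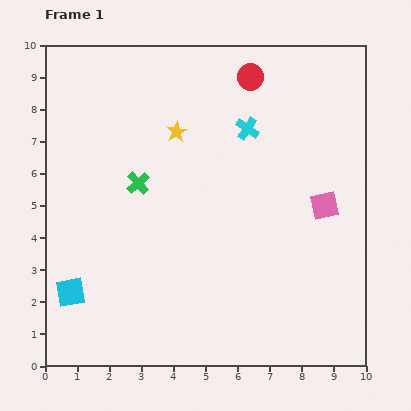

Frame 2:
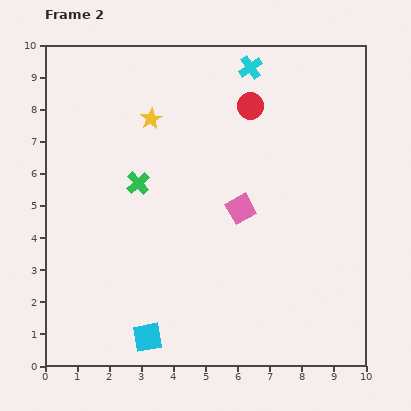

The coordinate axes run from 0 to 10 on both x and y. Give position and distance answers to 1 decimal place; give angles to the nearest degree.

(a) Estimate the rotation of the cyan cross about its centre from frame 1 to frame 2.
21° clockwise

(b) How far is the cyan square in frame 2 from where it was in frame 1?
2.8

The cyan square moved from (0.8, 2.3) to (3.2, 0.9), a distance of √(2.4² + 1.4²) ≈ 2.8.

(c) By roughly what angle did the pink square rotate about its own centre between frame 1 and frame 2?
16° counter-clockwise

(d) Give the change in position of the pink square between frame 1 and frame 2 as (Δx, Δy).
(-2.6, -0.1)

The pink square was at (8.7, 5.0) in frame 1 and (6.1, 4.9) in frame 2.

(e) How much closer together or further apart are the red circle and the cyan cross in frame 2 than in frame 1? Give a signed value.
-0.4

Distance in frame 1: 1.6. Distance in frame 2: 1.2.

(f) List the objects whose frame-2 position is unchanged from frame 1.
the green cross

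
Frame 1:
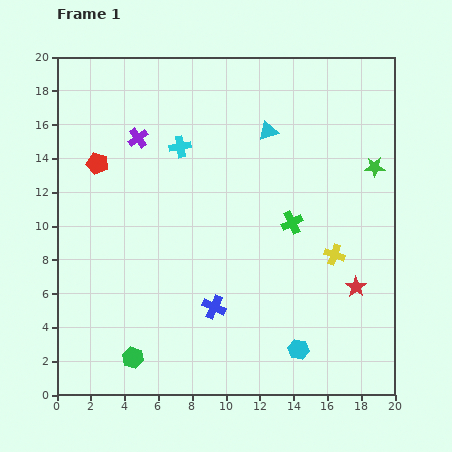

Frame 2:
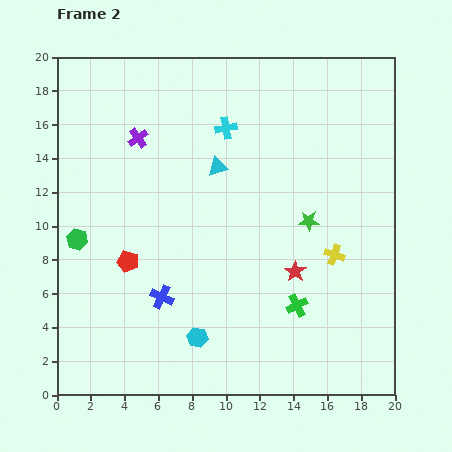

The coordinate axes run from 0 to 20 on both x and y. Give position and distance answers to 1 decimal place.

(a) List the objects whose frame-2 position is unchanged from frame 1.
the yellow cross, the purple cross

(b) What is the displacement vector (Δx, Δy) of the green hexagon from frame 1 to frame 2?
(-3.3, 7.0)

The green hexagon was at (4.5, 2.2) in frame 1 and (1.2, 9.2) in frame 2.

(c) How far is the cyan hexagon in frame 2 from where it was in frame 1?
6.0

The cyan hexagon moved from (14.3, 2.7) to (8.3, 3.4), a distance of √(6.0² + 0.7²) ≈ 6.0.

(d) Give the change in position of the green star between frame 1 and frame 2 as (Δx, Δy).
(-3.9, -3.2)

The green star was at (18.8, 13.5) in frame 1 and (14.9, 10.3) in frame 2.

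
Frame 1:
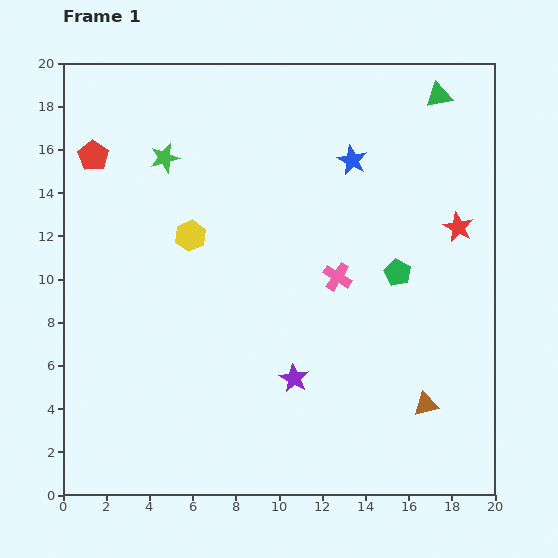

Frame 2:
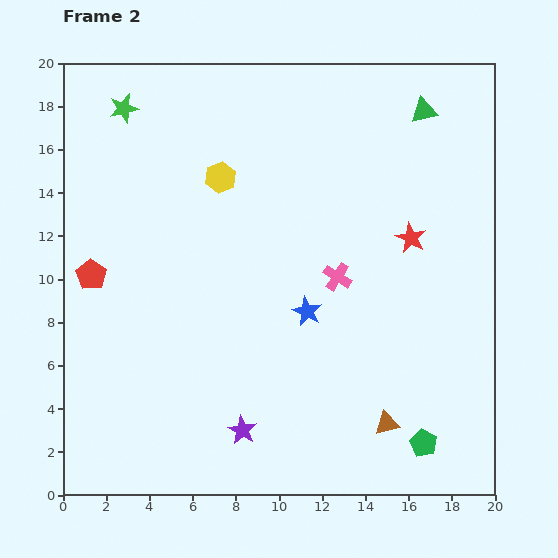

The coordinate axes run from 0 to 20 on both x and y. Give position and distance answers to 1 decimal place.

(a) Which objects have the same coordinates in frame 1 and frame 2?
the pink cross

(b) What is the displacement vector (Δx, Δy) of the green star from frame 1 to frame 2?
(-1.9, 2.3)

The green star was at (4.7, 15.6) in frame 1 and (2.8, 17.9) in frame 2.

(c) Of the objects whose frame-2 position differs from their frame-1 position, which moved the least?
the green triangle

(moved 1.0)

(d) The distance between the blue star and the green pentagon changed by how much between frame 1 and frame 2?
+2.5

Distance in frame 1: 5.6. Distance in frame 2: 8.1.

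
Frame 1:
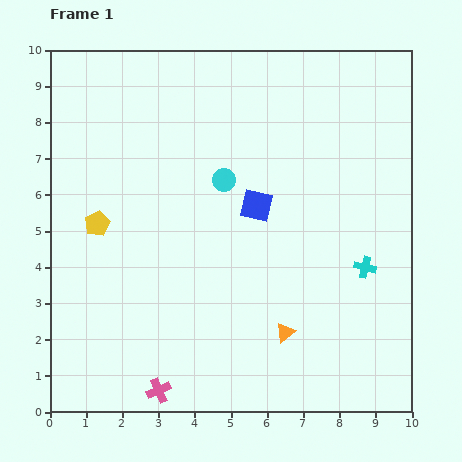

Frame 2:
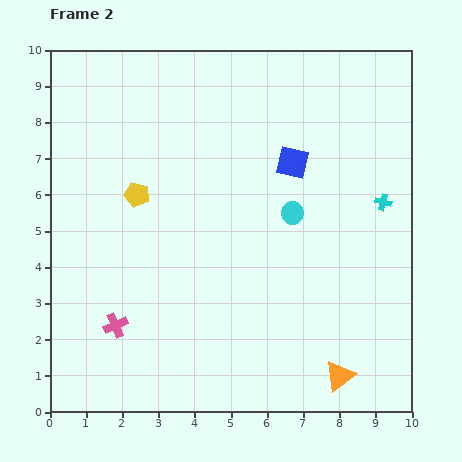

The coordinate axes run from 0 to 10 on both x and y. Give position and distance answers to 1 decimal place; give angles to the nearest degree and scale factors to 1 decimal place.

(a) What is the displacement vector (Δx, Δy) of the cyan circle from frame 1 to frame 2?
(1.9, -0.9)

The cyan circle was at (4.8, 6.4) in frame 1 and (6.7, 5.5) in frame 2.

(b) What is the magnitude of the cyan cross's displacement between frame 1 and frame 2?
1.9

The cyan cross moved from (8.7, 4.0) to (9.2, 5.8), a distance of √(0.5² + 1.8²) ≈ 1.9.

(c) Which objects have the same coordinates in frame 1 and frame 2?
none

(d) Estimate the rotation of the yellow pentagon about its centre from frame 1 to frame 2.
31° counter-clockwise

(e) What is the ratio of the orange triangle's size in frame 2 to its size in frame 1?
1.5×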